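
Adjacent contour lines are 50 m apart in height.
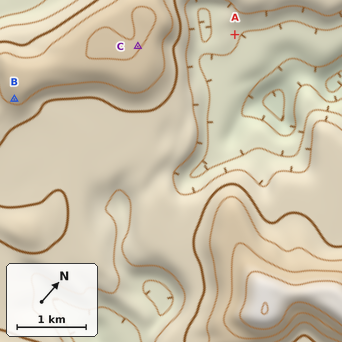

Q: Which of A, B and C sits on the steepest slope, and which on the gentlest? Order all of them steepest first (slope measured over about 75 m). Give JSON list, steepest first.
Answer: ["B", "A", "C"]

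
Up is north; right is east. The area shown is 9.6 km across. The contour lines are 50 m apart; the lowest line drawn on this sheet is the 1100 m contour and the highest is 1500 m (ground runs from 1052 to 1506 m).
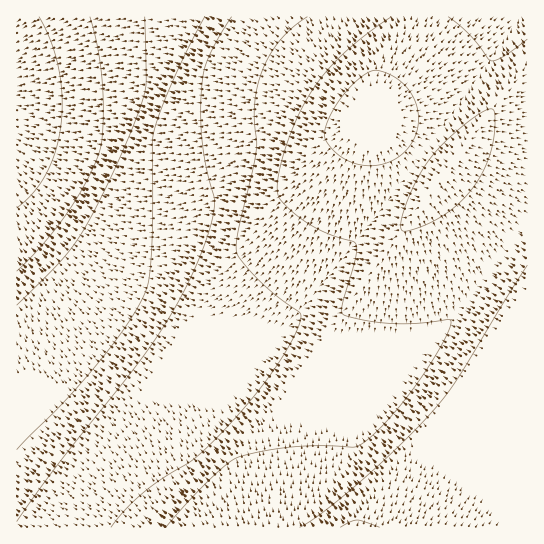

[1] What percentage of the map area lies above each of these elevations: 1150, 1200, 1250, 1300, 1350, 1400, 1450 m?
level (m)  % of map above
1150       93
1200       90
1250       80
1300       72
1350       56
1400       39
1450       14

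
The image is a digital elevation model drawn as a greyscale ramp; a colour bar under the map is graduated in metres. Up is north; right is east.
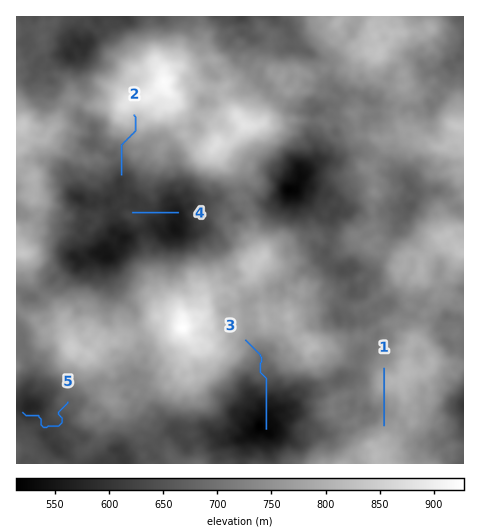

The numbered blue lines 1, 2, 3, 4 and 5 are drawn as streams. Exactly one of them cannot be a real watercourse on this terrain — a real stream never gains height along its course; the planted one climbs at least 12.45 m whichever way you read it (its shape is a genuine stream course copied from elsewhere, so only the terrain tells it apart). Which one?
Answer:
1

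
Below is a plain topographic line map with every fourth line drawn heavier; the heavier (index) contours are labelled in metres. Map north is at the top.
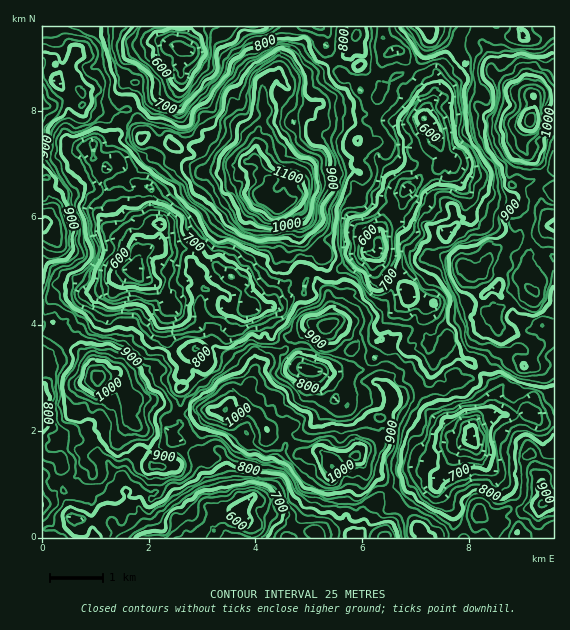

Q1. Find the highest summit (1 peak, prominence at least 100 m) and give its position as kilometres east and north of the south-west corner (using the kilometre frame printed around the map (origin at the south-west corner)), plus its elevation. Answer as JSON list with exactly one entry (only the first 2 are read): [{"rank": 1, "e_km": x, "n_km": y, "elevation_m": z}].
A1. [{"rank": 1, "e_km": 4.19, "n_km": 6.54, "elevation_m": 1170}]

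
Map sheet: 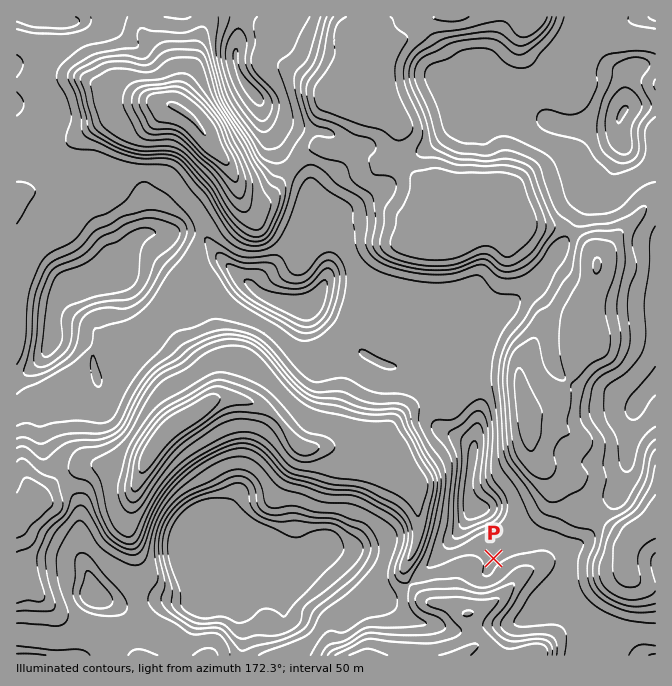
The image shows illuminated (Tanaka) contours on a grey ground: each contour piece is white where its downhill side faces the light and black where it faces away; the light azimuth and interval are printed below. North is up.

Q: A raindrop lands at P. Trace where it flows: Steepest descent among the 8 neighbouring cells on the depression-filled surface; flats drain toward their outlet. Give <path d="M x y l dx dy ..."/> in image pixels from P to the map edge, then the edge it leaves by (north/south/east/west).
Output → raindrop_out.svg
<path d="M494 558l0 2 18 18 0 7-17 17-7 3 0 3-1 4-5 5 0 1-8 10 1 2 0 15-5 5-10 5"/>
exit: south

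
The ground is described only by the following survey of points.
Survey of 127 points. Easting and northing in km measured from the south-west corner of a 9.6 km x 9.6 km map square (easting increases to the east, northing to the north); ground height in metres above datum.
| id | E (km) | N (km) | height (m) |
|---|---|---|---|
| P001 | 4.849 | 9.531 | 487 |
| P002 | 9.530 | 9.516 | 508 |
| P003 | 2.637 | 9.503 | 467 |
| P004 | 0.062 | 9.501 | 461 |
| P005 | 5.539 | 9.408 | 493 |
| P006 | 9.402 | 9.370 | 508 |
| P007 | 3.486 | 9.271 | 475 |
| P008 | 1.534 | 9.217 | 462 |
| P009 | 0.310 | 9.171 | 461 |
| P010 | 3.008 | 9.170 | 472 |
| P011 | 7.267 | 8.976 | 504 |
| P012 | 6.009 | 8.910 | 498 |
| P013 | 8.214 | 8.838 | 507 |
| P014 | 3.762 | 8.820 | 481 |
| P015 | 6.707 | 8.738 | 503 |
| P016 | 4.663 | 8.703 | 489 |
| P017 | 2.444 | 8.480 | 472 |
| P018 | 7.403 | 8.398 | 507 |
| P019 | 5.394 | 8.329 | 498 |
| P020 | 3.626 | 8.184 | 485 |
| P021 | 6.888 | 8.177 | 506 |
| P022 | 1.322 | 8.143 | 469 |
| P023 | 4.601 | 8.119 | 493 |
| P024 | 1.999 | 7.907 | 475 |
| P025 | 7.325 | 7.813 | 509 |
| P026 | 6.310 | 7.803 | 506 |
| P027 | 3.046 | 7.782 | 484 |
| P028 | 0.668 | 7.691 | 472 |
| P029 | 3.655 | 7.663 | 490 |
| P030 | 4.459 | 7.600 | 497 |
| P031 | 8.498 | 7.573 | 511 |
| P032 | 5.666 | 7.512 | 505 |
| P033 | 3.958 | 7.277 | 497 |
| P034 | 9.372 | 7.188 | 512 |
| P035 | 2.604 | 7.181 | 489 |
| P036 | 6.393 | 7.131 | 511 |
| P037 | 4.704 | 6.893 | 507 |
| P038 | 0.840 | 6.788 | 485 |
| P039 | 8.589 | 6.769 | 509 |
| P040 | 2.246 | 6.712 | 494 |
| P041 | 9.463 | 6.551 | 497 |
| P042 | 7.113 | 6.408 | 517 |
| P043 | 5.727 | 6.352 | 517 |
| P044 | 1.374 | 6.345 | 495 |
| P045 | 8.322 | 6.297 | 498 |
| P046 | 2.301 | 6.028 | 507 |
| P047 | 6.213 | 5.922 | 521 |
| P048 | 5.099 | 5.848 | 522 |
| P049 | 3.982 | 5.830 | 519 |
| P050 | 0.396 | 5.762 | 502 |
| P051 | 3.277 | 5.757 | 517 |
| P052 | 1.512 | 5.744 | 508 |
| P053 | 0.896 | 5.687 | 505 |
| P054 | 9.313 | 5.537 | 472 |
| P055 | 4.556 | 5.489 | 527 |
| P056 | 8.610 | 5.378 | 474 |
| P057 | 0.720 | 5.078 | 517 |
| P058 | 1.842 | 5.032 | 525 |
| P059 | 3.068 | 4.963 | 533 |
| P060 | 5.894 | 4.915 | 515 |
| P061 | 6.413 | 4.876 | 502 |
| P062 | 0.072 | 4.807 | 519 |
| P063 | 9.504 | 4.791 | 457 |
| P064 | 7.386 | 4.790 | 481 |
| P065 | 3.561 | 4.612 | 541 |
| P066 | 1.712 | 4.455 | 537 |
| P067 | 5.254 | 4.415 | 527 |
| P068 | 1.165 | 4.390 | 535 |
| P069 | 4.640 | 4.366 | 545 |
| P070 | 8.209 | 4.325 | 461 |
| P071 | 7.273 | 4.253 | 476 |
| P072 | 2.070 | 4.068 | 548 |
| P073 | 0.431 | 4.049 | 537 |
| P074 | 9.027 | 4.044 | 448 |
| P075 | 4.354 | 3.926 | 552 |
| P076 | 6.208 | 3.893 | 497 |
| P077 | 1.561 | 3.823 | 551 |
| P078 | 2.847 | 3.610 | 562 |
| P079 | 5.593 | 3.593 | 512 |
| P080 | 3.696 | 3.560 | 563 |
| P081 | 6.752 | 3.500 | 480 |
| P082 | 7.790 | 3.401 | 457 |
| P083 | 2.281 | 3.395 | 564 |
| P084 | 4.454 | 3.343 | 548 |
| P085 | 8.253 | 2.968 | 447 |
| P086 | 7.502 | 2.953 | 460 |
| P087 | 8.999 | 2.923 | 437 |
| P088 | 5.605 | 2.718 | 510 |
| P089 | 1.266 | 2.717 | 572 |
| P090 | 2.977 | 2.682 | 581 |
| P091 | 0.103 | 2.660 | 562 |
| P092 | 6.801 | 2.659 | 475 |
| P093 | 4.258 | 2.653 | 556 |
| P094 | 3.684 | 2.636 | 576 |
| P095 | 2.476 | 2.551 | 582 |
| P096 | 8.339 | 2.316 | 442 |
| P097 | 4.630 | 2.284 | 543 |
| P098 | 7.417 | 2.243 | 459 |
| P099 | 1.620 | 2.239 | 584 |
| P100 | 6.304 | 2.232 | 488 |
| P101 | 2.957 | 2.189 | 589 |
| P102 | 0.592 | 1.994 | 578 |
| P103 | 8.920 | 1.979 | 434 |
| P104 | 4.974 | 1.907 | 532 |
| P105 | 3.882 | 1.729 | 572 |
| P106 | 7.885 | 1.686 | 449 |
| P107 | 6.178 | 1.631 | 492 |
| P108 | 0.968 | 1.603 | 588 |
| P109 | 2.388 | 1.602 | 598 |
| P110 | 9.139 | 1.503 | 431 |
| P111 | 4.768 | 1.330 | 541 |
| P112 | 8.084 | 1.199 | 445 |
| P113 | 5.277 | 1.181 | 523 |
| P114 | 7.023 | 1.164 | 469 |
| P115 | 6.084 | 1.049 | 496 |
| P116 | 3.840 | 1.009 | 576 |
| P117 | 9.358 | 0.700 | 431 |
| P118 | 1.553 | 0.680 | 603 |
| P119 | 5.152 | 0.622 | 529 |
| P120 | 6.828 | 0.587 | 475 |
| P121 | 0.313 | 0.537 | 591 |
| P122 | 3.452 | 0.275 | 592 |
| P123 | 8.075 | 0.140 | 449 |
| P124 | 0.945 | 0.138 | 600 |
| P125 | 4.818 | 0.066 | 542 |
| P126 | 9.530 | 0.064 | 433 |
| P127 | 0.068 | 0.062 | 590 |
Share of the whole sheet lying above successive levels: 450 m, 93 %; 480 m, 75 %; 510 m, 44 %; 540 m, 23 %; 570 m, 13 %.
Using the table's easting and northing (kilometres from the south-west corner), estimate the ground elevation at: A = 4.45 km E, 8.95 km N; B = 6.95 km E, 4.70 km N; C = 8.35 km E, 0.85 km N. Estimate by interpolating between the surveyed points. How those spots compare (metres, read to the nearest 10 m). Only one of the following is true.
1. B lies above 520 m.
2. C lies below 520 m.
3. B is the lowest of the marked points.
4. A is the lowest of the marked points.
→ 2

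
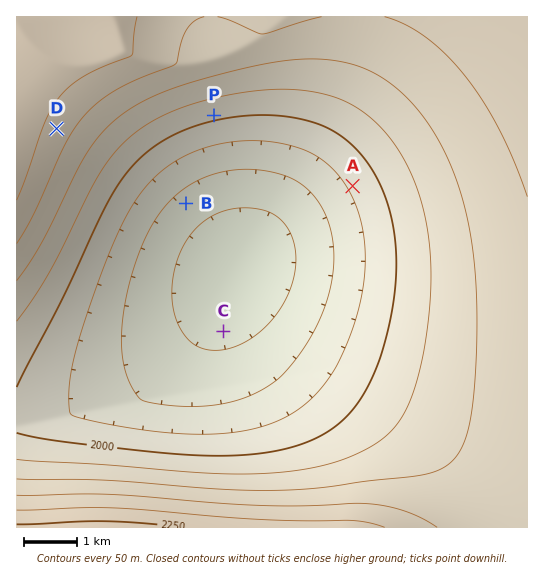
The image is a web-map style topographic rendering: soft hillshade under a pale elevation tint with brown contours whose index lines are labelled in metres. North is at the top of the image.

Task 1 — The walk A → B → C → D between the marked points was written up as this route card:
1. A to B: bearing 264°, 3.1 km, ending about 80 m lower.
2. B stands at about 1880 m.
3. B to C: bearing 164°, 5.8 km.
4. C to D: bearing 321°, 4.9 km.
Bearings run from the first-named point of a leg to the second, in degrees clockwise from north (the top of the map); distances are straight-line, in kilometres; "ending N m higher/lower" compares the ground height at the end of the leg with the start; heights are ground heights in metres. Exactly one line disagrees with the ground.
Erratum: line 3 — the distance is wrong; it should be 2.5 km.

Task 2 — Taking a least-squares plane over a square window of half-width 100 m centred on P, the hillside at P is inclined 7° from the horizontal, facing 167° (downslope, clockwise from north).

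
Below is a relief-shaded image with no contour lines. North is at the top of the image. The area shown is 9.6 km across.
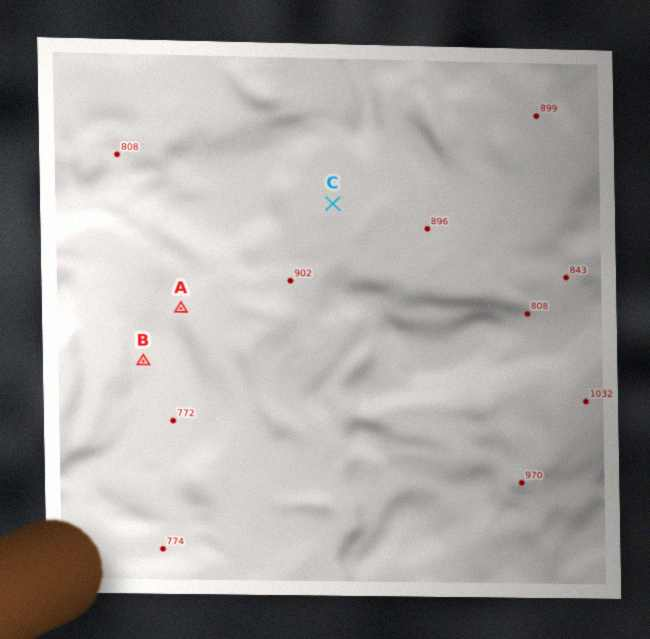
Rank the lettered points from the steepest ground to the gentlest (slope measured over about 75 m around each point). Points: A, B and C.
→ A B C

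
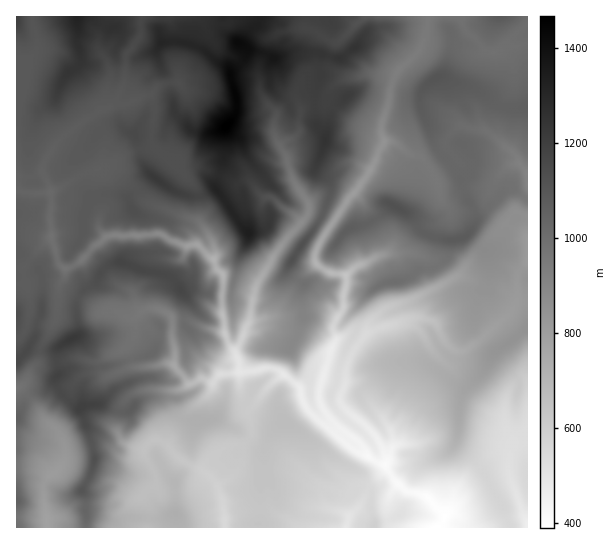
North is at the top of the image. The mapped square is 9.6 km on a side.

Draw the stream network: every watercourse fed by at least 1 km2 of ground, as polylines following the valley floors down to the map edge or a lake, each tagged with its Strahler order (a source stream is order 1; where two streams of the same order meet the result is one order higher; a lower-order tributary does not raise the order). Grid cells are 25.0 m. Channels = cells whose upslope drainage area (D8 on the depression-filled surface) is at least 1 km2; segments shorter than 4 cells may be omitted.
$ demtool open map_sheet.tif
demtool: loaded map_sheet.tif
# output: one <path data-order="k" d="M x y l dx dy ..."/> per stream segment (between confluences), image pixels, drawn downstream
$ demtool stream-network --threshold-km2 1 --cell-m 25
<path data-order="1" d="M349 517l-3 10"/><path data-order="1" d="M145 493l5-6 1 0 4-6 0-7-4-8-6-9 0-8 6-8 6-2 8 4 14 16 7 3 7 5 4 0 2 2 8 5 10 9 2 10 2 1 0 3 1 1 0 4 1 1 0 8 2 2 0 14"/><path data-order="1" d="M355 487l4-2 10 0 14-15 3 0"/><path data-order="3" d="M389 473l4 4 2 5 2 0 9 9 3 0 1 2 7 0 1 1 9 3 16 17 0 7-1 2-4 4-3 0"/><path data-order="3" d="M367 454l7 7 4 1 0 1 1 0 7 7"/><path data-order="2" d="M393 447l-3 4 0 4-1 2 0 16"/><path data-order="1" d="M65 445l0 16-2 1 0 3-20 20 0 16 2 1 0 8 1 1 0 11 1 1 0 4"/><path data-order="1" d="M399 445l-2 0-4 2"/><path data-order="1" d="M509 433l2 2 0 16-1 2 0 8-1 1 0 9 1 2 0 5 4 8 1 7 3 4 5 18 4 6 0 2"/><path data-order="1" d="M391 431l0 4 2 2 0 10"/><path data-order="3" d="M262 370l3 0 1-1 9 0 4 2 3 0 19 18 0 6 1 2 3 9 13 15 7 4 26 24 10 5 6 0"/><path data-order="2" d="M174 366l9 9 6 8 4 0 6-4 6 0 4 3 5 0 4-7 4 0 1-1 8 0 2-1 22 0 7-3"/><path data-order="1" d="M163 363l10 0 1 3"/><path data-order="3" d="M235 351l3 12 5 6 3 1 16 0"/><path data-order="2" d="M367 333l-1 0 0 2-8 8-9 16 0 3-3 5 0 15-3 5 0 3-2 4-2 7 3 5 9 9 12 8 12 12 6 8 2 10 3 4 0 13"/><path data-order="1" d="M135 327l0-9 8-8 3 0 1-1 11 0 12 6 3 4 0 23 1 1 0 6 1 1 0 9-1 2 0 5"/><path data-order="1" d="M495 326l-18 17-4 2-4 4-6 2-8 0-4-2-8-8-8-18-2-2-3 0-1-2-6 0-1-1-13 0-8 4-7 1-1 2-4 0-2 1-4 0-16 7"/><path data-order="1" d="M422 294l-3 3-2 0-7 4-8 1-1 1-11 3-5 3-18 17 0 7"/><path data-order="2" d="M346 278l0 9-3 7 0 15-5 6-5 12 0 3 2 4 0 8-2 3 0 4-4 8 0 4-2 1-2 11-2 1 0 4-4 9 0 14 4 9 4 4 0 1 15 15 16 11 5 5 4 8"/><path data-order="2" d="M214 263l1 3 0 4 7 8 0 5 1 2 0 5-1 1 0 26 3 4 0 14 2 3 2 5 6 8"/><path data-order="1" d="M385 254l-10 3-5 4-13 5-8 8-2 0 0 3-1 1"/><path data-order="1" d="M206 230l8 16 0 17"/><path data-order="2" d="M301 223l-3 4-15 15-4 7-4 4-6 13-12 17-2 8-1 2 0 4-1 1 0 5-2 2-1 14-5 10 0 5-2 0 0 3-4 8-4 4 0 2"/><path data-order="1" d="M267 197l6 1 10 11 8 4 10 9 0 1"/><path data-order="2" d="M51 191l0 19-1 1 0 12 1 2 0 6 3 3 0 9 3 6 0 9 2 7 3 1 12 0 7-5 14-16 4-2 7-6 3 0 1-2 40 0 1-1 10 0 5 3 4 4 11 2 4 3 4 0 1-1 8 0 12 12 0 2 4 4"/><path data-order="1" d="M437 181l-4-8-8-12-4-4-4 0-10-4-13-11-9 0-2 3"/><path data-order="1" d="M94 173l-8 0-11 5-13 9-5 3-4 0-2 1"/><path data-order="2" d="M281 146l1 4 4 5 1 8 4 10 0 4 4 8 14 18 0 10-4 6-4 4"/><path data-order="2" d="M383 145l-6 10-2 7-4 5 0 3-4 4-9 15-9 9-4 8-4 4-19 28-7 15 0 9 7 7 7 4 5 0 1 1 10 0 0 3 1 1"/><path data-order="1" d="M153 142l-2-3 0-6 2-2 0-10 1-2 0-12-1-1 0-8-4-3"/><path data-order="1" d="M274 131l1 7 6 8"/><path data-order="1" d="M299 131l-8 8-5 2-5 5"/><path data-order="1" d="M462 126l7 1 5 3 11 0 2 1 30 26 1 5 8 8 1 4"/><path data-order="2" d="M149 95l-4 0-6 4-6 2-3 2-3 0-1 2-12 0-13 8-4 0-4 4-7 2-19 15-1 0-13 13-2 4-5 7-4 9 0 4 7 12 0 3 2 5"/><path data-order="1" d="M177 82l-7 0-1 1-8 2-3 1-5 5 0 2-4 2"/><path data-order="1" d="M23 66l0 24-1 1 0 6-5 9 0 3"/><path data-order="1" d="M407 62l-12 11-2 10-3 6 0 9-1 1 0 6-2 1-2 11-3 5 0 13 1 2 0 8"/><path data-order="1" d="M497 49l-10 0-5-3-17-16-3-7 0-5-1-1"/><path data-order="1" d="M327 39l4 3 7 0 7-5 13-15 8-5"/>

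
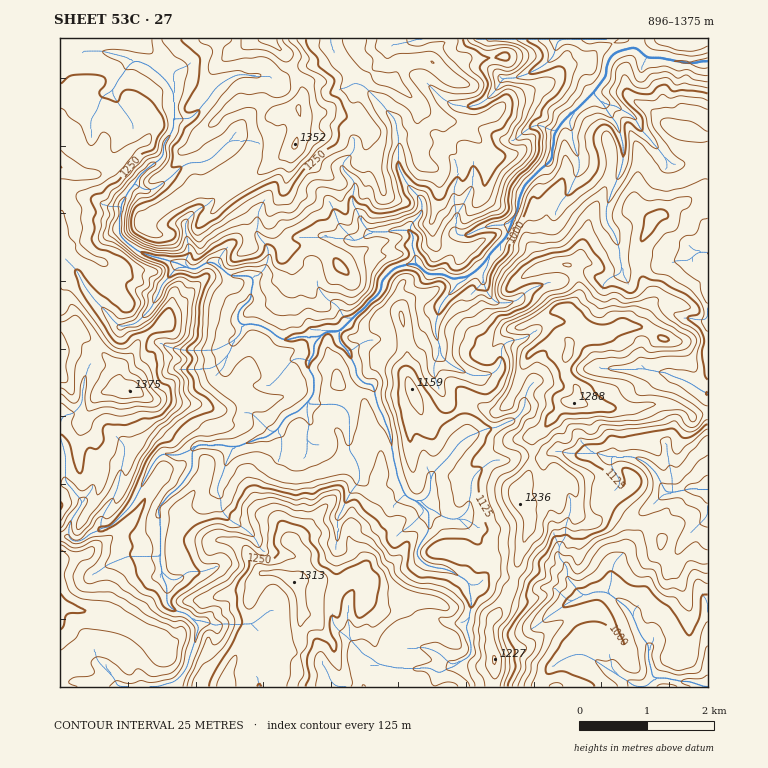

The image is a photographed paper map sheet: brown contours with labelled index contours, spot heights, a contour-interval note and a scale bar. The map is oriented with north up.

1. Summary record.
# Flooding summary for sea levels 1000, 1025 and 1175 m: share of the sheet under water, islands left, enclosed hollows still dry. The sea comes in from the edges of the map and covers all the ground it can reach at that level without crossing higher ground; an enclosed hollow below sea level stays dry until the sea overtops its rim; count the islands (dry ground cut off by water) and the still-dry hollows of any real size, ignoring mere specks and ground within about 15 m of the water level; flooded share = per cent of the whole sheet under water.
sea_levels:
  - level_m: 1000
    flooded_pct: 8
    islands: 0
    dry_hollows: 0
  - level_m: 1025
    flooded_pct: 12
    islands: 0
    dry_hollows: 0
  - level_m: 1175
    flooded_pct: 58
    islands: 0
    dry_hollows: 0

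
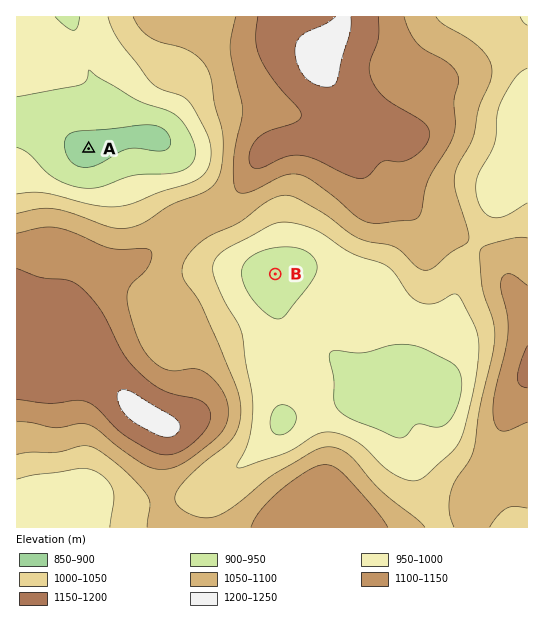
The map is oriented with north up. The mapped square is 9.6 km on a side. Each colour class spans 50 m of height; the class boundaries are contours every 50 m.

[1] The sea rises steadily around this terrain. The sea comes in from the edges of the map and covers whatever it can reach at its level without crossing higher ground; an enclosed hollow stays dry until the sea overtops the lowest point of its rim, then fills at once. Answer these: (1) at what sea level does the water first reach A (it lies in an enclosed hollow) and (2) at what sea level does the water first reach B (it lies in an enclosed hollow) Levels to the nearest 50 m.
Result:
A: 950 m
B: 1050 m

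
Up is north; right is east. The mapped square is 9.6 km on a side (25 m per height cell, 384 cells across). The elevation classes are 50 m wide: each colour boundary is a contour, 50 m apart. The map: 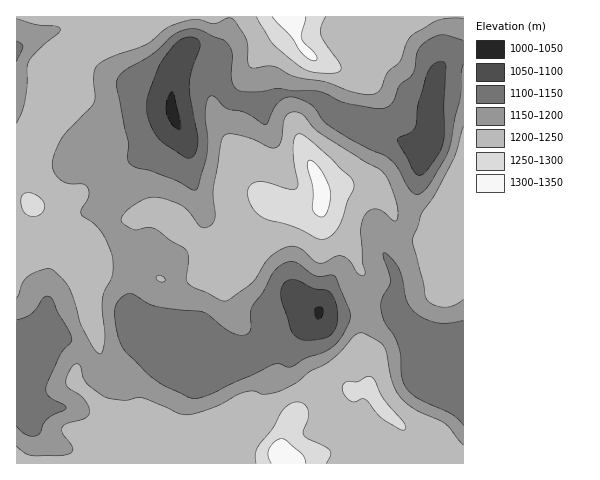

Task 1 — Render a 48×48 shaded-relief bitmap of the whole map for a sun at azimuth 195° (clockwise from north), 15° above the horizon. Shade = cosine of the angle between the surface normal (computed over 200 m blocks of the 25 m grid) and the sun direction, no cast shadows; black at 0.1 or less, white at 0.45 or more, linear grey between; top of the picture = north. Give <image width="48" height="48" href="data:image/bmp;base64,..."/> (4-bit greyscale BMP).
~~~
<image width="48" height="48" href="data:image/bmp;base64,Qk32BAAAAAAAAHYAAAAoAAAAMAAAADAAAAABAAQAAAAAAIAEAAATCwAAEwsAABAAAAAAAAAAAAAAABEREQAiIiIAMzMzAERERABVVVUAZmZmAHd3dwCIiIgAmZmZAKqqqgC7u7sAzMzMAN3d3QDu7u4A////AFIiNGeId3d3d4mHiIeJcxNWd3d4mHeJlyIjRoiHd3d2Znh3d3dmQhNWd3d4iHeIdRJFiZh3d3dmZnd3dmVDIiRWZ3d4iHdmQTVnh2Vmd2ZmZmZnd2ZTNWZmZ3d4h2VDEFZmQiNWVVVVQzNGd2ZlVnd3d3eIdUIAAmZ2RFZlQ0RDMhESRmZmVFZ3d3eHUgAAFHiImqlkREQyIiIRJGZUM0Z3eHd1IAASRoiIrLdVVVMiI0VDIjRDIkZ3d3dkEBNFd3d3iYVWdkMjRmZlQiIzIjVmdmZjEkVnh2ZmZmZ3ZTNGZ3d3ZUM0MyM1ZmVTJGiId2ZnZVZ3UzVnd3d3d2ZUVDISRVVURniIdmd3ZEaGQ1Z3d3d3d3dmVTIRJFVDRnh3Znd3ZViWRGd3d3d3d3d2VCERE1QiRnd3d4h3d5uVRnd3d3d3iId2UhABM0MRRnd3iJiHibuERnd3d3d4mYdmQyM0VUMzV3eJmZiImqlkVnd3iIiKqHZmQ0Znh2VVZ4m7uqiImqhlZ3iJmZmrqHd2M1eJqoZmeJvNy5iImqhmiImrurvMqZh1RIq8ypd3eJu7qniZq6hnmJq7qqvLqqqGac7uypiHeJmYiImru5d3iJqYiJqpmaqHnO7tqZh2eJmHeImquodmeJh2Z3iIiImZrN3cqZdVeamIeImqmHdlaIdmd3d3d3iau93cuoVGiqmHd4iZh3ZVZ4d3eIdmZ3ebzd27unVXqph3d4iId2VVZ4d4iIZVZ3eKzduqqWRpqYh3d3d3dlRFeIiJmHZVZ3eIq7u6l2V6qHeHd3iHdlRFeImZmGVWd3eJq7u6h2eal2d3d4iHdlVVZniIdURXh3iaqqqod3m6hmZnd4d2ZndmVFVlQyN5h4mZh3iHd4q5ZURWd3ZVVWdmVEMyIiWId4h1RFeGZ4mXUzNGd2VUM1VmZVQyI0aHZ3ZDNHl1VndlMyM1Z2ZUM0VmZmVEREZ3d2VEV5ljRVVDIiI0Z3dkRFZ3dmVVRDV3d2ZVaKhCNDIRIiIzV2dmZmd3dmZUMiV3d2ZUaJUSMhABITRDR2d3d3d3d2ZTETaIdlQjaGIRAAASI1dUV2d3iIdmZmUxEmiYZDETZ0EAABI0V4h2d2d3iZdmVmQiNYqXQyEldzAAE0Z4mph4h1d3iZh2VmQzV6qWMjNXdRADVomqqXZ5hld3eIiGZmRFaKqFNEVnUQFGeJqph2Z5hmd3d3h2VmVmeal1Vmd3QRNom8y5d3d4h4d3d3dlVmd3eKl2Z4iHZnir3u7Jd3d4h4h3dmZlZ3d3eIh2eKqZq97//suYiId4iIh3ZmZneHeHd3d3eKu73v//yod4mYeIiHd3ZmeJqpmIh2Z3eJvN3v/Zdnd5qXeqh2RWZ3iavMuqmGZneIq8zdpkVmd4mHerl3VEV4mavMzLu6h4iZmavJQjVnd3d4iaqallRXd3iaq7zu26qrmaunM1d3d2Z6uqqruodmZmd4ib3//tu7qrynVnd3dlaKzMy8y7mGZmd3ib3//9y7q8ynZnd3ZlaKzNzA=="/>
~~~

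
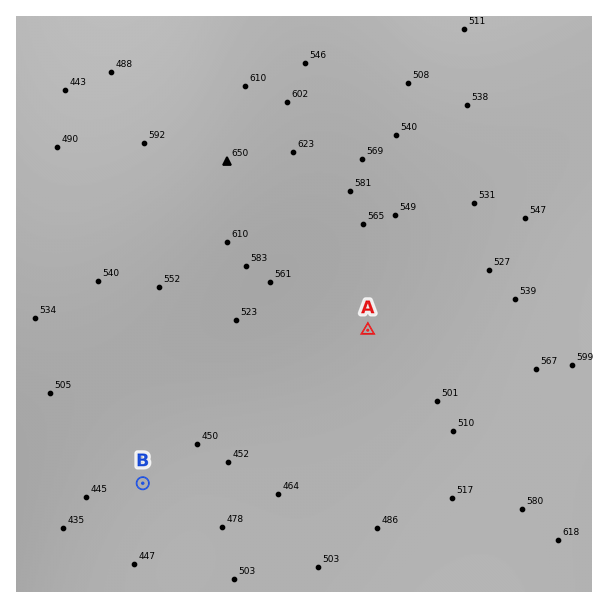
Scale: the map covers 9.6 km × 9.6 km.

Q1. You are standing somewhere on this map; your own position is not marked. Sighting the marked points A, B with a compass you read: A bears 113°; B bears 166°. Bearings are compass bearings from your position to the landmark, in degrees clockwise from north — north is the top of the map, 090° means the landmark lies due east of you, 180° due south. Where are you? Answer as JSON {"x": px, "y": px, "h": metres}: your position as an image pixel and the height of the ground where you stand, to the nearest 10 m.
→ {"x": 73, "y": 205, "h": 530}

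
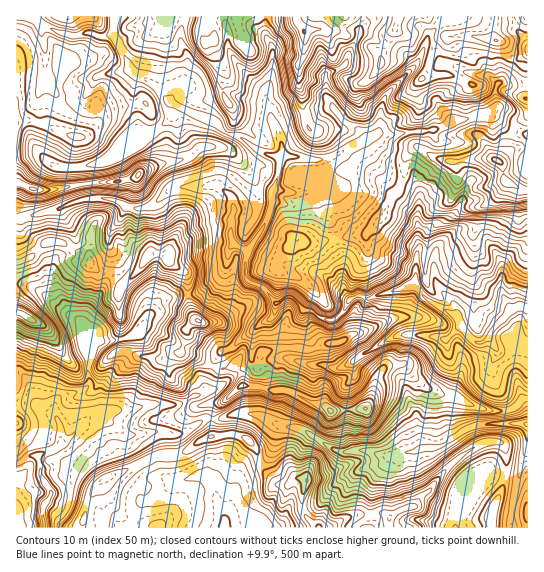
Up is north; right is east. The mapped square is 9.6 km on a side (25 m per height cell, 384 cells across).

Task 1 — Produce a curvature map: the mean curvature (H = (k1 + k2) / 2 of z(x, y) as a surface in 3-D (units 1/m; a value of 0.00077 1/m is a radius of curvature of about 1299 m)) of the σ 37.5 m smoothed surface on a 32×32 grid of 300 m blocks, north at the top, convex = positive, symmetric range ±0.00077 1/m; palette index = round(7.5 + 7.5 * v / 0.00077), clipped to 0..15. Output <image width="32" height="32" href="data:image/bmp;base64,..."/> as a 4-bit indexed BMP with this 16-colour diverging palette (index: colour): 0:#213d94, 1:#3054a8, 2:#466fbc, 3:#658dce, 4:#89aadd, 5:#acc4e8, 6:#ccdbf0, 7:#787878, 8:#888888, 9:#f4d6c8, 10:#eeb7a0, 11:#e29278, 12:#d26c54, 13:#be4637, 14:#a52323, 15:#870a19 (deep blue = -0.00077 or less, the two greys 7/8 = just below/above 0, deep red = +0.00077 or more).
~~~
<image width="32" height="32" href="data:image/bmp;base64,Qk12AgAAAAAAAHYAAAAoAAAAIAAAACAAAAABAAQAAAAAAAACAAATCwAAEwsAABAAAAAAAAAAlD0hAKhUMAC8b0YAzo1lAN2qiQDoxKwA8NvMAHh4eACIiIgAyNb0AKC37gB4kuIAVGzSADdGvgAjI6UAGQqHAKDLqHiZeHeFV7uoimdWfFmjdLeHeIh3dqhXSortVmqIiFXJd4d4d2uow2lFfbR2tqOnW9lmZnhZe/h0VVT3VqVliHVIzLZmaHfVN0VlT6SkiWeIdlVeyfZpAXV2dmG/98dod3mYcldVQT9btWd2AAFneGZmVXzDIjjfz+Znif/cd2WHZWiTP93/fAbZWr1iO2VcWLacZJSFd2l01opoVmlnnh+MudlraUNEIL76R5d3Z9ZDhmmWI3qrrvgDRDs0mH/UU9NI7Mw0mLO+90e0lon4JEb0VLyIqWYLC4q8Q5hFZFd38lR1aMQg/AACgoaJWGdoqKw21zoH3JZduCtZp1m3abdqjqdaK4d5aqxJaJsra5ikiMy3dBuZmHiZVUeld2mlxHmot4TRuYeJqWd0lXlCN89ERtd0lKd3d5tniZVEWVAABjWHhYhnd3Z6lJh7vP/v//9SRWeJSYd3iJZsWNmSEAA/65ZHm1qIiHeGm3e0Y2qVQoicvXVVVVd3rJd8mGerulZJaYJpV+uVVVRZp4eZh3qFpXUtdlmoOVapYkRqh3h5icR4bmZKgVsqmmZ1G4eIa4dndZl0T3K/oNpZ6nmGiHVVd2O5VR9hd+sMmGRahpmcZ3hZo+gtiieplWd3h5aUZUqaPbazOoqWibSpm8Z0e3poiUt3dZ14hWp4Zmd3"/>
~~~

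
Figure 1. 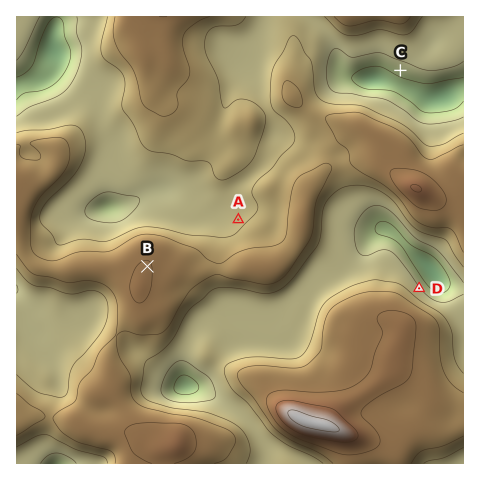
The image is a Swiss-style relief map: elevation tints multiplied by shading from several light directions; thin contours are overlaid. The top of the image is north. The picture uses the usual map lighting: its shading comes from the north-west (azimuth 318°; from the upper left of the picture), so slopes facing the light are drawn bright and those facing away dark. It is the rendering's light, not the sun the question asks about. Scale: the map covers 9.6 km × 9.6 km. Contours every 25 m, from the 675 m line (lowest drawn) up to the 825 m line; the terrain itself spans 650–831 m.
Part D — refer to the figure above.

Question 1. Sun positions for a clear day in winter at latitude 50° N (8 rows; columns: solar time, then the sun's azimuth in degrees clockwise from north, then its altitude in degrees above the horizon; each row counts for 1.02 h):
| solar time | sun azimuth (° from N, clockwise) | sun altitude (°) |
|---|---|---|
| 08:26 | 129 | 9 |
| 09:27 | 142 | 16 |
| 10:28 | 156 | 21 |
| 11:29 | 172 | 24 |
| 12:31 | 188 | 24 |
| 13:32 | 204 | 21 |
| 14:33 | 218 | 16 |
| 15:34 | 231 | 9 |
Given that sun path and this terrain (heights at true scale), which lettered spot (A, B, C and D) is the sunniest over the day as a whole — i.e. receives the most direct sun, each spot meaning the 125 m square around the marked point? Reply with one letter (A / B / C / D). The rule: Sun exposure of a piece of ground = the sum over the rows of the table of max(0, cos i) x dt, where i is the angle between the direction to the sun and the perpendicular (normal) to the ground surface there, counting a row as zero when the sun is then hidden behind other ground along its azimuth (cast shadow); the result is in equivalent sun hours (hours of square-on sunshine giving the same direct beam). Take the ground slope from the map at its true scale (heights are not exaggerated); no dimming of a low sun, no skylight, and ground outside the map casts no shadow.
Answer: C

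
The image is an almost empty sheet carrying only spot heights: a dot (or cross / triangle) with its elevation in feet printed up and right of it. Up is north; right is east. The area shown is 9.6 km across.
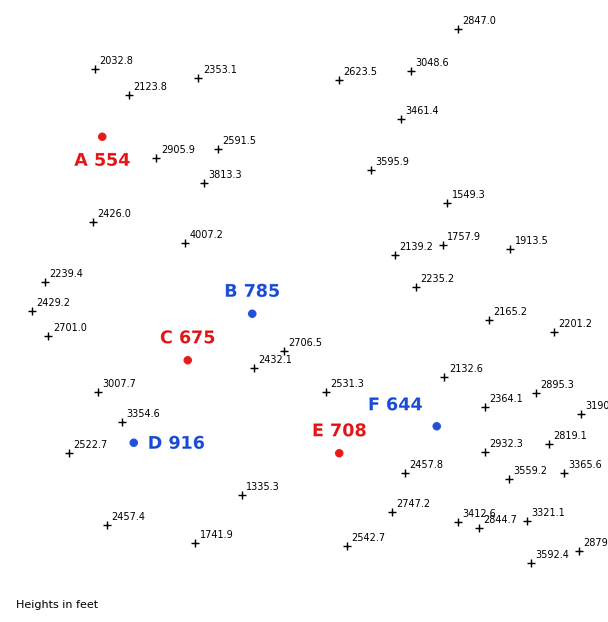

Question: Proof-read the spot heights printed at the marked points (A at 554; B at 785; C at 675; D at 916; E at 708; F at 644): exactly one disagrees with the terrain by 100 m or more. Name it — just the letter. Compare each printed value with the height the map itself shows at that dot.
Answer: C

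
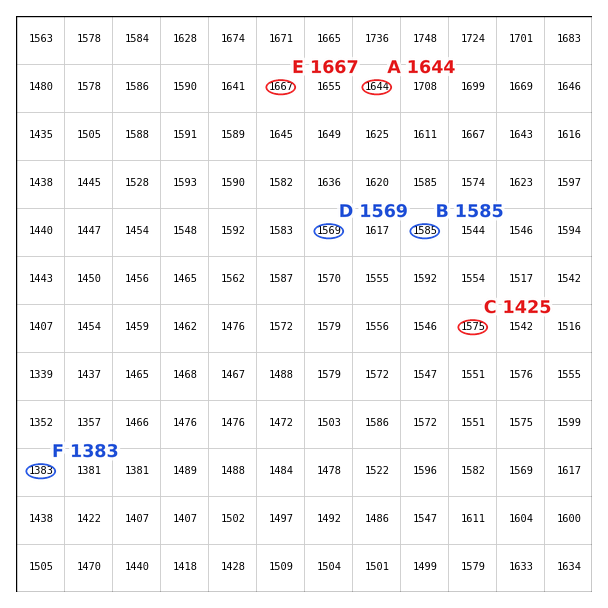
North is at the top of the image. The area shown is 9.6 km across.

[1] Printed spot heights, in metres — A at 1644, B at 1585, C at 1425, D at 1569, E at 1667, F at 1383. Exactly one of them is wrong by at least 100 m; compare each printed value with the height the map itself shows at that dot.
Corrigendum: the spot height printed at C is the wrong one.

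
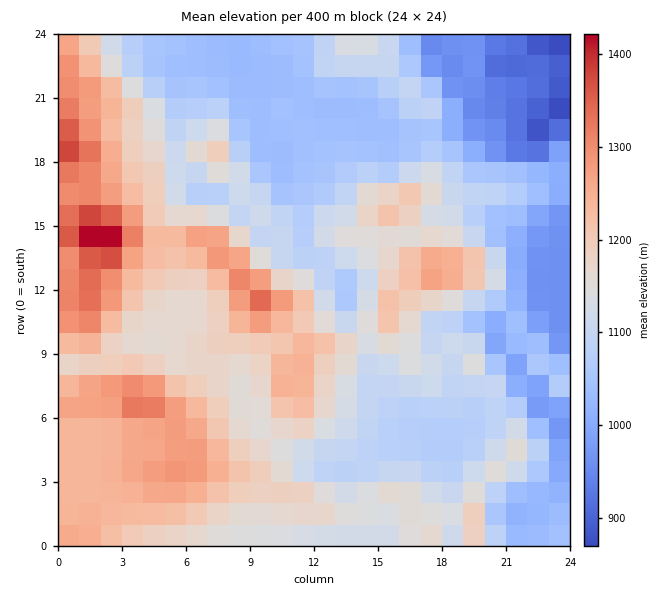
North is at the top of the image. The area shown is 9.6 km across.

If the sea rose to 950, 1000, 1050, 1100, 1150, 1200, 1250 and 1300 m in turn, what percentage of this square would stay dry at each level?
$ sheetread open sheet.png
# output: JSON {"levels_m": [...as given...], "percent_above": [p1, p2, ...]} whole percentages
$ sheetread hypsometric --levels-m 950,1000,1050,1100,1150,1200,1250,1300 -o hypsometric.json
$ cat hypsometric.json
{"levels_m": [950, 1000, 1050, 1100, 1150, 1200, 1250, 1300], "percent_above": [96, 90, 76, 59, 44, 26, 14, 5]}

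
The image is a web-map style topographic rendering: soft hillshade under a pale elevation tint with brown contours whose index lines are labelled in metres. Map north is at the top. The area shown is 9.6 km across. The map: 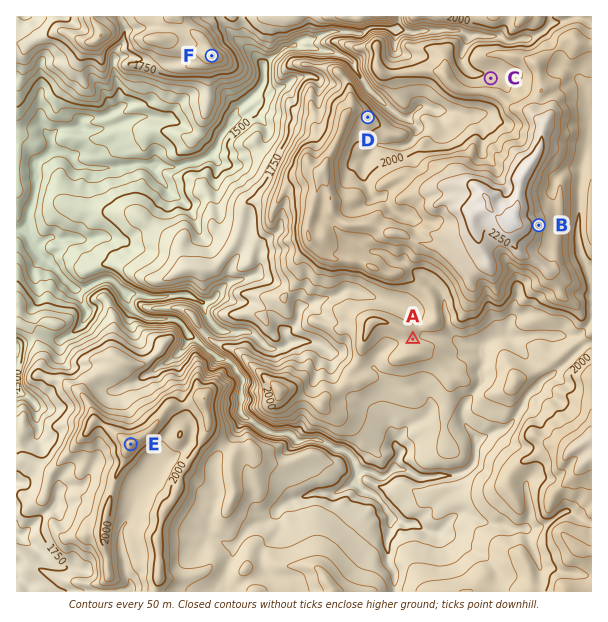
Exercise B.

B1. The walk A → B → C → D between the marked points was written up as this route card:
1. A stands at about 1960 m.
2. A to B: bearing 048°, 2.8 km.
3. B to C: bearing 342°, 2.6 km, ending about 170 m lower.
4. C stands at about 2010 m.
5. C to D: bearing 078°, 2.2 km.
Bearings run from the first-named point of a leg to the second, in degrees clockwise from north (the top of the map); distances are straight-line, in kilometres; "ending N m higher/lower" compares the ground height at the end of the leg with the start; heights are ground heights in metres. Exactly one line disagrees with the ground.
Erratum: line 5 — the bearing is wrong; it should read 252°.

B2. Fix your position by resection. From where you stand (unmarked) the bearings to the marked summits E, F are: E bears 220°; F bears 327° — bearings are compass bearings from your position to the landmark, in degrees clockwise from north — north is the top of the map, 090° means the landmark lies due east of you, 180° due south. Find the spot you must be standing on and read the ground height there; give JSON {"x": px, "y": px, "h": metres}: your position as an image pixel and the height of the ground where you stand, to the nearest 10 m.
{"x": 319, "y": 220, "h": 2110}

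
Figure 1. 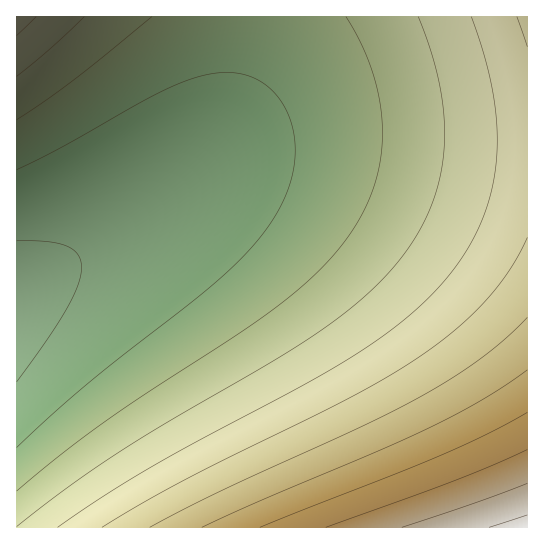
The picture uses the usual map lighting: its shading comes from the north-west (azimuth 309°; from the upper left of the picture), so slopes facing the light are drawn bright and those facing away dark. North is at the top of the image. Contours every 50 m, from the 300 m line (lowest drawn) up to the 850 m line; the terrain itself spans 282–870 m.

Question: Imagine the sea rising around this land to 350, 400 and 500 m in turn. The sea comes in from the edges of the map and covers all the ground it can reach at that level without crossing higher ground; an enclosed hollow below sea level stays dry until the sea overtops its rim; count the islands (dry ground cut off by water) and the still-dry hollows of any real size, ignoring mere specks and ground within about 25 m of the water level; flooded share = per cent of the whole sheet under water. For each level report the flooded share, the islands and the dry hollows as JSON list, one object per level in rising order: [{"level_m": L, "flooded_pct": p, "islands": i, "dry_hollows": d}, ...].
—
[{"level_m": 350, "flooded_pct": 23, "islands": 0, "dry_hollows": 0}, {"level_m": 400, "flooded_pct": 44, "islands": 0, "dry_hollows": 0}, {"level_m": 500, "flooded_pct": 70, "islands": 0, "dry_hollows": 0}]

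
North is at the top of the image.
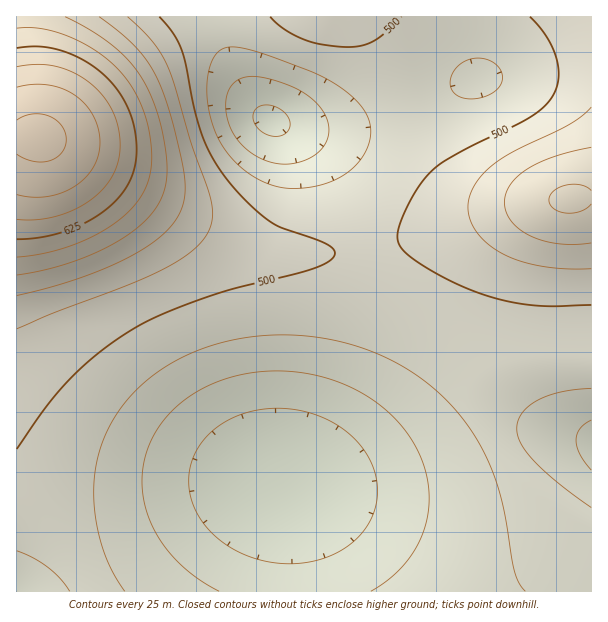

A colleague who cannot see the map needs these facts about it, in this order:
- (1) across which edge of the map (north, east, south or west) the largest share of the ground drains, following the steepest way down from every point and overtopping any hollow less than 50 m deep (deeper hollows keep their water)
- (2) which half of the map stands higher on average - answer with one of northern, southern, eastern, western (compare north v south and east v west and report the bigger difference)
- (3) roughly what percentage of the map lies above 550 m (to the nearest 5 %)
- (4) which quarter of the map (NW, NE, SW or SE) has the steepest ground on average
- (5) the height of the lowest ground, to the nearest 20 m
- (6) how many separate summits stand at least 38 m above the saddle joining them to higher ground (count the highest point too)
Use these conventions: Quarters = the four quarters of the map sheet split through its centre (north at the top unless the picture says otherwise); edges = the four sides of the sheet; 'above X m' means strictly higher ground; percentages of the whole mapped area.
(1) Most of the ground drains across the southern edge.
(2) Taken as a whole, the northern half is higher than the southern.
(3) About 15 % of the map lies above 550 m.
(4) Slopes are steepest in the north-west quarter.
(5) About 400 m is the lowest elevation on the sheet.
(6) Counting only tops that stand 38 m proud, the map has 2 summits.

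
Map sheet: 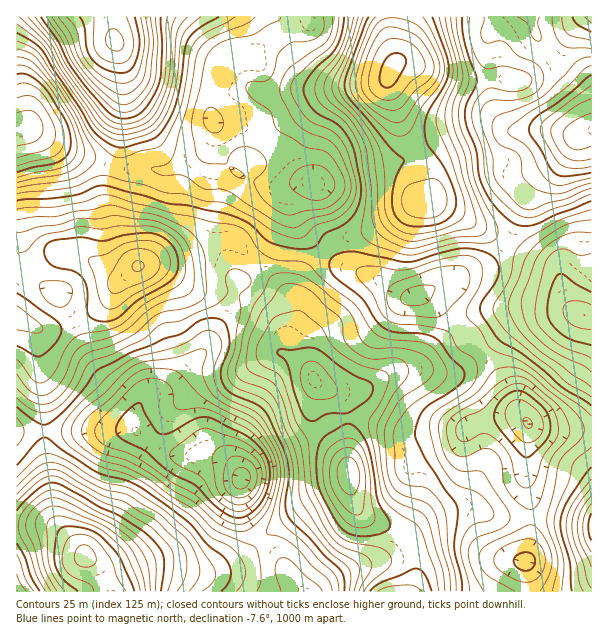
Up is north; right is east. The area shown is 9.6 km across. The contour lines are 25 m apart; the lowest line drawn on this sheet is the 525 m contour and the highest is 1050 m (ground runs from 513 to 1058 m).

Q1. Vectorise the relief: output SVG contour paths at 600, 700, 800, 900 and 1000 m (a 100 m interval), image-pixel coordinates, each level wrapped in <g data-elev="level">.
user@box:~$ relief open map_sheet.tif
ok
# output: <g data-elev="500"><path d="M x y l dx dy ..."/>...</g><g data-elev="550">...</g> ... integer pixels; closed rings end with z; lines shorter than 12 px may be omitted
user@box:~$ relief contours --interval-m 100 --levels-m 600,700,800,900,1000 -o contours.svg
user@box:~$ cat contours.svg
<g data-elev="600"><path d="M233 510l-9-5-9-7-14-21-24-12-7-7 0-5 3-4 27-20 9 0 33 12 15 10 7 11 2 9 0 9-3 11-4 7-7 8-6 4-6 1z"/><path d="M528 443l-4-1-6-5-12-18 0-11 4-5 5-3 6 0 7 3 10 8 4 8 1 7-2 8-5 6z"/><path d="M591 166l-18 2-12-3-6-6-11-19-4-11 2-6 4-4 45-34"/><path d="M17 85l6-2 6 1 7 4 6 5 18 29 3 8 1 8-2 11-6 6-39 11"/></g><g data-elev="700"><path d="M257 591l3-7 1-11-3-19-4-8-38-15-22-21-24-15-21-16-23-12-28-9-16-11-9-9-1-10 7-14 8-8 17-12 17-19 13-9 12-5 31-4 23-8 6 1 0 4-4 18 3 9 5 11 12 10 26 13 9 6 13 19 8 16 3 14-1 12-14 51 3 2 13 3 13 8 17 20 15 13 3 5 2 7"/><path d="M483 591l-13-27-2-10 1-8 4-5 4-4 27-10 5-6 1-6-27-42-4-2-18 0-6-3-6-6-7-15-3-22 2-6 5-6 31-21 17-21 6-3 9-1 12 2 12 7 40 34 8 10 3 8 0 4-3 6-17 17-5 7-6 32-6 21 1 12 7 21 3 12-1 10-5 21"/><path d="M423 317l-22-2-9-4-4-5-1-7 1-8 2-5 10-5 38-14 20-1 9 3 2 4 1 8-3 7-4 6-21 21-7 2z"/><path d="M591 188l-25 11-18 4-13 6-7 1-10-5-21-23-4-9-1-18-11-32-1-7 2-7 3-5 6-4 24 0 16-5 10-8 3-10-2-6-5-6-19-10-13-13-7-1-10 2-5-2-2-8 3-16"/><path d="M17 49l10 3 8 4 21 28 20 32 18 34 2 8-2 4-3 5-17 11-12 3-45 7"/><path d="M332 17l0 13-5 10-39 29-7 12-1 11 11 24 7 9 11 8 19 7 8 7 13 27 2 9 0 8-5 10-10 10-7 3-18 5-12 7-6 2-8-2-10-5-48-30-6-2-17 0-19-13-8-1-15 0-9-4-2-3 16-4 7-9 14-51 8-45 4-11 12-10 33-14 10-7"/><path d="M552 17l3 16 6 11 8 4 22 1"/></g><g data-elev="800"><path d="M189 591l7-9 3-7 0-9-4-12-9-16-30-26-27-17-28-7-35-21-12-4-7 0-8 3-22 20"/><path d="M451 591l-2-19-7-23-5-28-3-9-3-5-6-5-21-7-8-4-6-9-3-17-3-31 3-12 14-23 22-15 8-7 2-6-1-8-7-7-14-6-15-2-21 0-7-2-8-8-6-18-4-8-31-25-11-8-9-4-11-2-12 1-6 4-6 13-11 17-10 25-7 39 2 5 4 4 25 10 9 10 9 27 11 25 3 17 0 24 2 7 18 29 11 15 8 6 15 9 5 4 1 8-5 19"/><path d="M591 488l-15 21-3 9-1 9 2 15 9 21 4 18 4 7"/><path d="M17 389l10 9 9 5 9 1 8-2 7-6 8-9 11-25 7-8 25-8 20-10 7-5 14-13 7-5 24-4 14-6 7-6 3-9-2-31-6-15-6-8-7-6-25-12-51-11-18 5-18 2-17 4-21 1-19 3"/><path d="M591 220l-15 2-12 4-17 10-13 10-9 14-6 18-9 19-2 9 2 8 5 10 14 17 13 12 49 34"/><path d="M19 17l28 27 14 25 38 54 11 9 12 3 12-2 13-5 8-5 6-9 6-15 5-18 5-49 3-7 8-8"/><path d="M354 17l-9 30-6 13-13 18-2 8 0 6 5 9 23 21 13 22 6 42 1 32 3 11 5 6 8 5 13 6 10 2 44-10 25-2 5-3 2-5-2-9-15-37-5-27-9-21-3-12 0-17 8-21 2-9-10-43-2-15"/></g><g data-elev="900"><path d="M155 591l0-31-4-9-9-11-26-20-51-26-12-4-11 3-13 11-8 10-3 10 2 12 9 16 8 24 8 15"/><path d="M422 591l-6-4-9-2-18 2-11 4"/><path d="M354 527l8 1 7-2 5-4 1-6-4-16-2-29-4-16-3-8-5-6-4-2-6-1-12 5-8 9-4 10 0 15 3 14 9 16 10 14z"/><path d="M315 399l17-1 4-3 2-5-3-7-12-16-6-5-6-1-5 1-4 4-2 12 5 14 4 5z"/><path d="M17 330l20 3 5-1 1-3-4-6-22-17"/><path d="M106 308l4 1 6-1 16-12 23-12 10-8 4-7 1-8-2-7-4-7-12-6-18 0-12 4-17 9-16 4 0 5 5 13 5 22z"/><path d="M591 305l-10-4-11 0-5 4-2 6 2 7 6 6 8 4 12 2"/><path d="M418 218l17-1 6-3 4-5 2-8-1-7-3-8-6-6-8-1-16 4-6 3-3 5-2 9 2 9 5 6z"/><path d="M46 17l16 22 11 24 14 20 24 24 6 4 8 1 7-1 8-6 9-12 5-10 4-38-3-28"/><path d="M376 17l-7 9-10 27-8 24-1 12 6 10 16 18 17 15 10 4 6-1 6-6 10-21 17-21 6-13 0-9-3-12-10-24-8-12"/></g><g data-elev="1000"><path d="M134 591l-15-34-17-19-6-5-9-4-12-2-10 0-5 2-3 5-3 18 1 11 2 7 5 8 16 13"/><path d="M384 87l5 1 4-3 11-17 2-8-4-6-6-1-4 1-8 8-5 16 2 6z"/><path d="M79 17l5 7 3 24 5 11 12 10 9 3 9 1 6-1 4-4 6-15 1-14-4-22"/></g>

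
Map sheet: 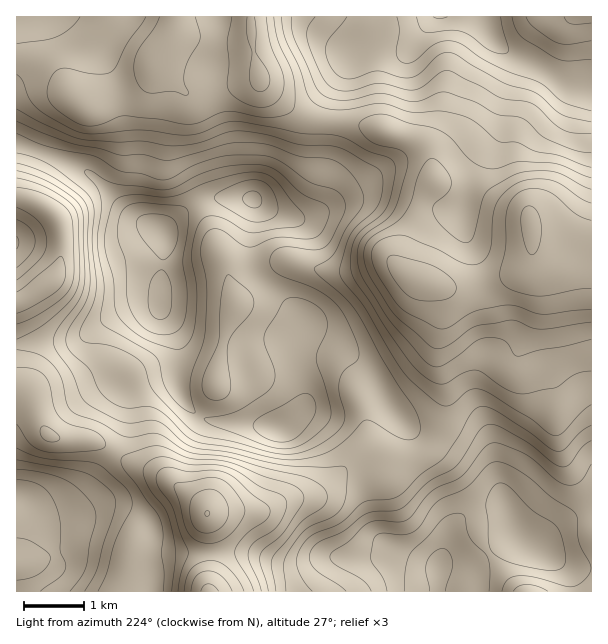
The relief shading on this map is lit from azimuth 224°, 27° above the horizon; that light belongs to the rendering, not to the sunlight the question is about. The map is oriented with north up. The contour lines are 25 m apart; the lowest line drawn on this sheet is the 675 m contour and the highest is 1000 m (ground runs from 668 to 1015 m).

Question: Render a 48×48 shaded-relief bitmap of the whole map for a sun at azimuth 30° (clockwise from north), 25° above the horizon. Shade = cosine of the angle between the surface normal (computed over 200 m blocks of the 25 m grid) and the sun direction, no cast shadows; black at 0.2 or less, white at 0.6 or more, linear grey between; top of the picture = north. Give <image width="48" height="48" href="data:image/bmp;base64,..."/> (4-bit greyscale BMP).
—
<image width="48" height="48" href="data:image/bmp;base64,Qk32BAAAAAAAAHYAAAAoAAAAMAAAADAAAAABAAQAAAAAAIAEAAATCwAAEwsAABAAAAAAAAAAAAAAABEREQAiIiIAMzMzAERERABVVVUAZmZmAHd3dwCIiIgAmZmZAKqqqgC7u7sAzMzMAN3d3QDu7u4A////AKmYiIiYiaqXVEM0ZmVVVWd3eJmZlkI1eJmIiJmZiaqGRENFZlVWZmd3iJmZhTNWiYiJmZmZiaqGVVVndmZ3d3iIiZmZdVZ4moiJmZmYiauqmHeJiImZiImZmaqYdniaqoiJmZmYiKzcuZmqmau6mZqqmaqYeJqqqoiJmZmYic3cqZmpmbu6qry5mamIiaq6qYiZmamZm925h3iHiaqpq8ypmamIiau7qYmaqqqqvdyXZmVWZ4iIm7upmqmYmru7qaqru7vM3cl2VENEVWZ3mqqZq7qZmru7qczMzMzMuoZDMiIzNFZomZmZq6qZq7vLqd7u3cy6l1MRAAAREkVoiYiJqpmau7zbmN7tzLqHZTEAAAAAE0VniId4mZmau83bmcy6mYdlZTERERESRWZ3h3Z4iZiavN3KmbqGVVRFVDEkVVVnd3d4h2Z5mZiazdy6mql1RERFVCJYmZmZmYmZh2eaqZmbzcupmZhlVVVWZDSKupmqqZq6h3mrqpms3LqZmYdmZmZ3dUerqYmZmau6h4q7u5q8y6mYmXdlVneIdmiqmHiIiauoeKvMy6q8upmZmWZVVniHZniZh3iIiaqYibzMyqqqqZmZmWZUVnd2VWeJiIiHiJmYmszMuqqpmZmZqodmZmZUNFeJmIiIiImZq83cuqqqqaqqqqmHd2VDNFeamZiIiImavN3cuqqruqu6qrqpmHZURniaqZmIiZmrze7cuqq7u7u7u6qqmHZVZ4mqqZiImau83u7Lqpqqu8u7u4mql2ZmeJqrqYd4mrzd7u26qZmau7uqqniZdlVniJq7qXeJvMzN7typmIiJq6qpmXd3ZDRniJq7qHeau6qr3cqIdmZ5mpmZmXd3UzRniIq7qHeZmHeKzKh2ZVZ4mZmIiJmYUzVnd4mql2Z3ZVaKqYdmVWaJmZiIiLu5UzZmd4qpdVVVRFeJhlZmZmeaqpiIiMy4U0Z3iauoZERVZ4mYdVZ3d3iaqph4d8uWMkaJq8ynVEVomqqZh3eIh4iZmYd3ZqhSAUeb3dyodniavLu6mZmYmYmZiHZmVFMQAlm83dy6qqvN3Mu6qqqZmYiHdlVURCESNYvMzLu7u83u3LqqqqqZh3d3ZUMzMyNFerzLu7u7zN3t3Lqru7uphmd3ZUMyM1eKzd3Lu7vMzMzd3MvMzdy5dnd3dlRDRavN7+3MzMzMzMzd3MzMzMuYdnd3dmVVVs3u/ty8zMzLvM3ty7uqqpdmZmZmZmZVVd3e3Kqru7u6vN7cuYh3dlRFVmZmZmVERMzMqYiaqqqZq8zKl2VEVUNFZmVVVVREVaqph3iaqpmImrupdlRERENFZmVVVURGd6mYdneKqZiIiaqXZURFVURWdmVVREVomZmHdneZqZiIiZl2RERWdlVmd2VERWeaqoiHd3iZmZiImal1M0V3h3d3dlREaJq7qnd3iIiIiIiImalkNFeIiIiHZURGirzLu3d3iJmIiIiIiZlkRXiZmIh3ZUVoq8u7qnd3iJmIiJh3iZhkV4mZmIh2VVZ5u7uqqw=="/>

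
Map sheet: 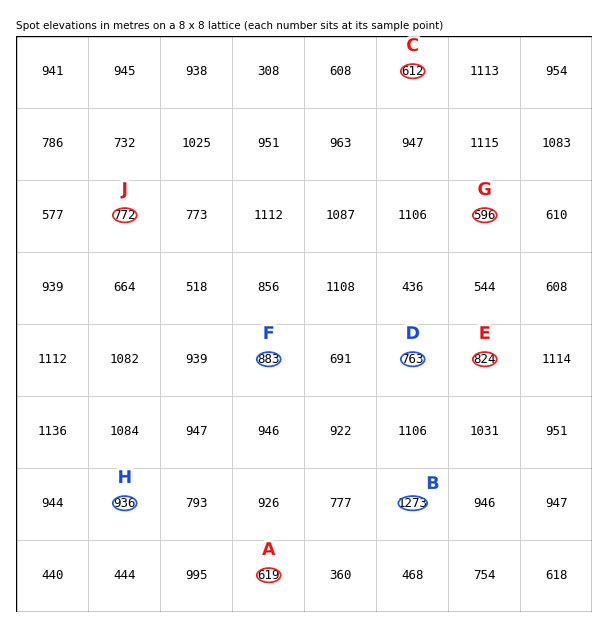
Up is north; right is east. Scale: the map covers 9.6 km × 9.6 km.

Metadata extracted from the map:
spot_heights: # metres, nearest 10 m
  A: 620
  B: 1270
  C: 610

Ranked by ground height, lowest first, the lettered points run G D J E F H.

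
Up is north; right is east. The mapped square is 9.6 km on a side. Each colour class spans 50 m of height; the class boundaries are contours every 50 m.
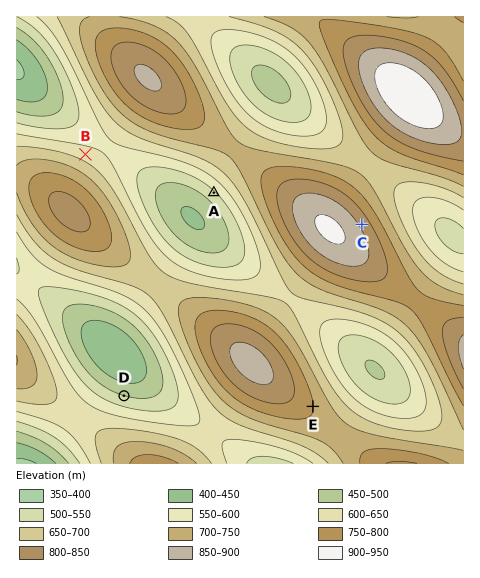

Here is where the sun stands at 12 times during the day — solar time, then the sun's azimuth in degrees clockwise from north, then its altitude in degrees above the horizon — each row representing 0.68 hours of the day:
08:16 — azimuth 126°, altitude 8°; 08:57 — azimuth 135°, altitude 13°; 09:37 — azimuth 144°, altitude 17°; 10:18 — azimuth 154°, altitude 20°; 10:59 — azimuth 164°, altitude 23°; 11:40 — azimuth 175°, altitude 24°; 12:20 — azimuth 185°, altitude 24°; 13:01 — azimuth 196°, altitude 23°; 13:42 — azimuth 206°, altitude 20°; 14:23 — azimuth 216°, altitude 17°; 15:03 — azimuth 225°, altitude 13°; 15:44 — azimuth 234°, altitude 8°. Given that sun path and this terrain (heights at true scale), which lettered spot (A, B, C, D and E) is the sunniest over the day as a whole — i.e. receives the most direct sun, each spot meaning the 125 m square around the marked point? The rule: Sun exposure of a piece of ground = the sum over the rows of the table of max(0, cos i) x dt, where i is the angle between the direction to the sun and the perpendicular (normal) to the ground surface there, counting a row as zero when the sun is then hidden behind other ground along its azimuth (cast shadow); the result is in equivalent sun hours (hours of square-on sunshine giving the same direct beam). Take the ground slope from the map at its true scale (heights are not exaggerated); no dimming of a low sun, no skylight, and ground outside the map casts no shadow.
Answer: A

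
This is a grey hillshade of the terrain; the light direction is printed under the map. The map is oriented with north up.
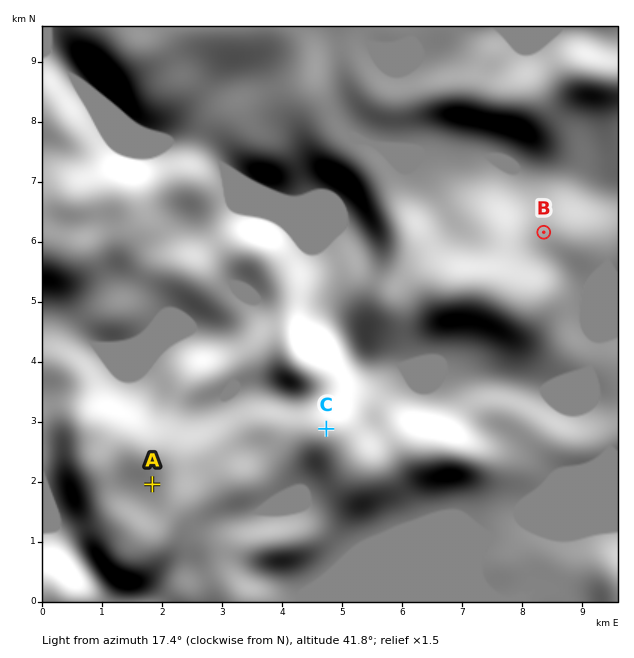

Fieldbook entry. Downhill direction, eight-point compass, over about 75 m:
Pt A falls W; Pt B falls NW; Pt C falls N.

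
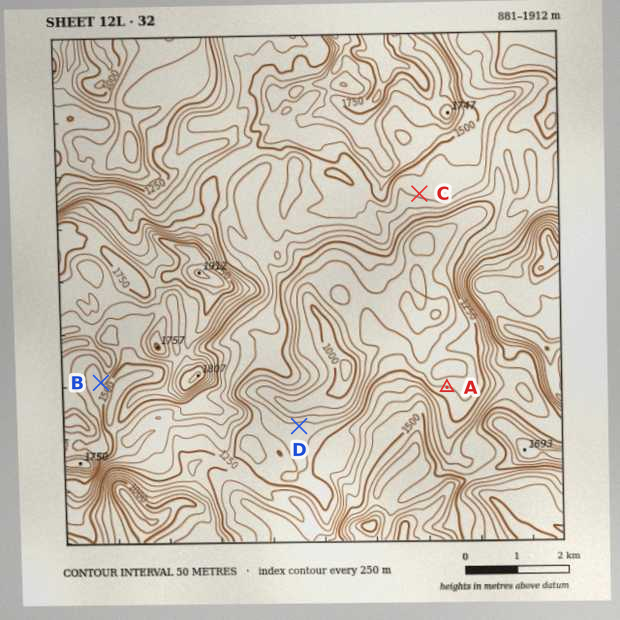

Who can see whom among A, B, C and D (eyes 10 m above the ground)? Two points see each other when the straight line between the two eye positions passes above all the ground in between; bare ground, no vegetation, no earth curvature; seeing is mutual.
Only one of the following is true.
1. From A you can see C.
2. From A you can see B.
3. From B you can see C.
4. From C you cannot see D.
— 1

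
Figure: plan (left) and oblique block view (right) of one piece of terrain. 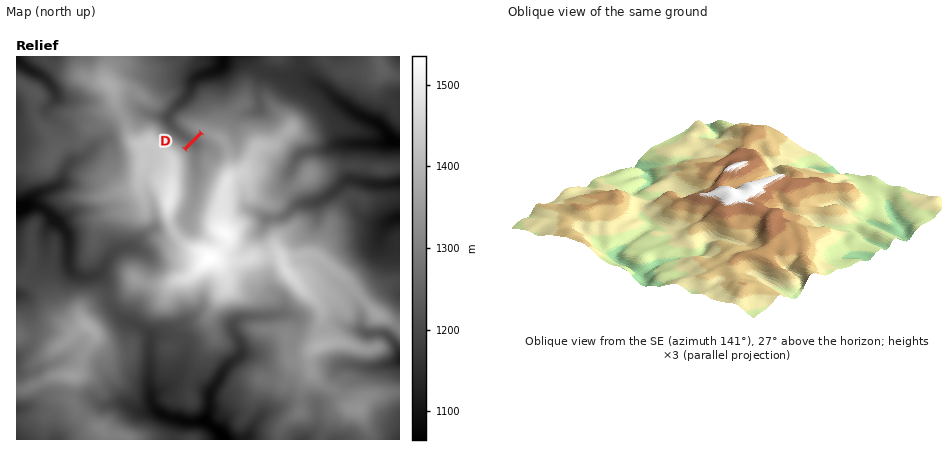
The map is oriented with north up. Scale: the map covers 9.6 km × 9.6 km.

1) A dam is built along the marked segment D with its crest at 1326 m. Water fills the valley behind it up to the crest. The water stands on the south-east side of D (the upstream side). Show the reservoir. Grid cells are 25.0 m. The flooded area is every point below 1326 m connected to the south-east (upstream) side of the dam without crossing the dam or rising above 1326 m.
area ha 43.4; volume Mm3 8.4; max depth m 70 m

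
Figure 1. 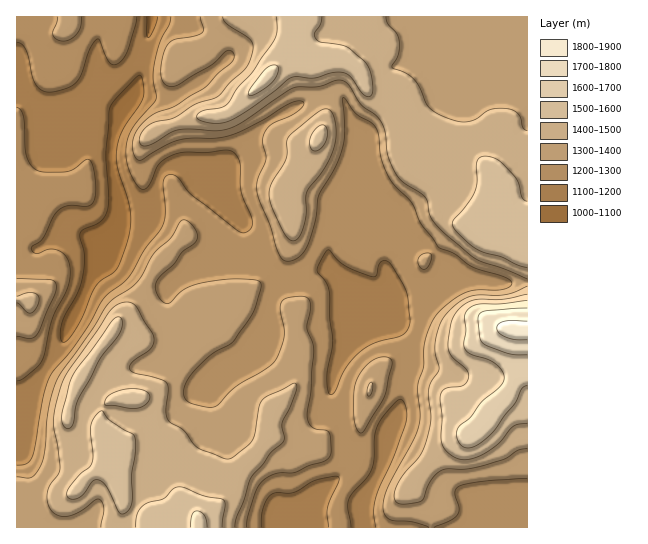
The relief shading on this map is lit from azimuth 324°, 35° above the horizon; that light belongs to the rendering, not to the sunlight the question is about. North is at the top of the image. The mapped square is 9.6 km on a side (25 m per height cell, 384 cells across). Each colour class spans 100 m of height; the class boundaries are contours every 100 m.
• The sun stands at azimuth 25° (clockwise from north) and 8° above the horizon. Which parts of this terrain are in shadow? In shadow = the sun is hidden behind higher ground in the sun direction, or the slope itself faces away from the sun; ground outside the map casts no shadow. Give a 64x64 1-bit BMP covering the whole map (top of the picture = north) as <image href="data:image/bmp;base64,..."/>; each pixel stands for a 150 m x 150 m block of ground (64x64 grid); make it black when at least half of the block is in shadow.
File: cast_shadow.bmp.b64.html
<image width="64" height="64" href="data:image/bmp;base64,Qk0+AgAAAAAAAD4AAAAoAAAAQAAAAEAAAAABAAEAAAAAAAACAAATCwAAEwsAAAIAAAAAAAAA////AAAAAAA/8AAAAA/+AB/4AAGAD/8AH/gAAfAP/4AP+AAD+APf4AB4AAP8AB/4AHAAA/4AH/4wMAAD/wAf/3xwAAH/AA//fGAAAEQAD/98YAAAAGAP/3xAAAAAYP//PkAAAABg/hc+AAAAAGH8BzwAAAAAYfwHHAYAAABw/IMYBgAAAHD94AAAAAAAYPv4AAAAAAAAY/wAAAAAAAA//gAAAAAAAD//gAAAAAAAP//AAAAAAAA//8AAAAAAAB//wAAAAAAAAf/AAAAAAABh+MAAAAAAAPHAwAAAAAAA+IAAAAAAAAD8AAAAAAAAAP8AAAAAAAAA//4AAAABgAH//wAAAAPgAf//AAAAB+AB//8AYAAP8A///gBwAA/wH//4AHgAD+Af//AAf4AP4B//wAH/wA/AH/8AA//gD8A/+AAB3/OPgH/wAAGf//+Af/AAAB///wB/8AAAH//+AP/gAAAP//gA/8AAAA///AD/gAAAD//+AP8AAAAP//+A/wAAAAf//8D+AAAAA///AP4AAAAAH//A/gAAAAAP//D+AAAAAQAf+f4AAAABwA///AAAAAHgD//4AAAAAfAD//AAAAAA8AH/4AAAAAD0wH/gAAAAAObwO8AAACAAYPgAAAAAcAAA/AAAAABwAAD8AAAAACAAAP4AAAAAAAAB/AAAAAAAAAH4AAAAAA=="/>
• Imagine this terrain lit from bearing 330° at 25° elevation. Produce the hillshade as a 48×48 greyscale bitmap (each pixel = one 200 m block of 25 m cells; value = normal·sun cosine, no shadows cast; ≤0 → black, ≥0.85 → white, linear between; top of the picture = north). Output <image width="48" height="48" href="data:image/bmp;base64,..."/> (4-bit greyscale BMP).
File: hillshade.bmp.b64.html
<image width="48" height="48" href="data:image/bmp;base64,Qk32BAAAAAAAAHYAAAAoAAAAMAAAADAAAAABAAQAAAAAAIAEAAATCwAAEwsAABAAAAAAAAAAAAAAABEREQAiIiIAMzMzAERERABVVVUAZmZmAHd3dwCIiIgAmZmZAKqqqgC7u7sAzMzMAN3d3QDu7u4A////AGd2VGmoeYiJqFMiRnd4iHeJdDRFZnd3eGeGQ0eYeJiJqXUhNnd4iHaKhURFZnd3d2eIYyV3aJmZqpcxJGZniXV7uFRWZ3d3d4mqpzNmZ5mqqZhiEkRFeYVa3HVVZmZnd7u7uoVmZniZmZmEETMzRodH3rdUQzRFVdy6qqh2VniIiZmXMjQzM2hVvtp0MQEjRcy6mZmHZnh3iZmpZEVURFdlnNyWQgASRLu6iJmXZniIiZmqllZmZmdle8y4dTACRJu5d4moh2iYiJmamGZ4h3dUasy6mHMRNJq6domYh3eZiIiJmHZ4mYhCSLu6qqdBI4rLlomHdmZ5mZmImGVWiplhFpqqqqpzI3nMtnmHZlRYmamZmYVEaaqCFImpmaumRFe9x2iZmHVFiZqqqqdDWKqVJHmrqqq5ZVWt6Veau6hkV4mru7lkV5u3NIq8uqqpdmV9/XV4mZmFRXiaqqp0R5vaVHq7qIiIdmVb/8VFZmeIVFZ4mqqFRordlnmpdlVVVGVH3/lEVlV5dUVmiZmWRnisypmph2Q0M0M0r/50VmZoh2ZmeJmHZniJqqq7qpdUREMSfP/GVnd3h3dmaIh2Z3d4iJrMuqmId1QRSd/6Z4iHd3dlV4hlZ3d3eInO3LvMu3UQFr7+p4iYdmZlV5l1V3d3d4id//7v7phRBJz/2XiaqHd2VpqoZ3d3d4d57////7uVI3rf63eKu7qYdnmph3d3d4dmnO7e7ry5U2m87IZnm7uql2Z4h3d3eHdVZ3ZUVqqqdViazaZWaJmqqXQ1d3d3eIhkVUISNIiZhmeJrMllVWeJmXQjZ3d2d4mGRDIkV3d4h2eJm9yWZmd4mYUiV4dmZ4mWRERFZ3dmdmZ4mc24d3eImYYxR4h3Z3h2VWZmd2ZmVURomJu5iIiImHdCNomZiIh2iZh3eGZmVENXh3mqmIiIh3dTNXiZmYiIqqqHiHd2ZVRXh2iZmYiIiIdUNWeIiGaJmqqYeIiHd2VXdmiZiIiJmqdTJGd4dkV4iZmYd4iJmHVXdleYiIiZq7ljAld4dVVniJiIh4iaqoZohUaId3eJq8uEEDZ4dnZniIiIiHeJqpZplRJWZWZ4mquWMCV5iIdniJmYiGd4mqdqtwASMzRXiZqoQSR5mHd3iZmYiGZniZdq3FAAAAAViau6YiRomXd3iaqYiGZmeJhp3+lTIQAASbzcpTVWiHiIiZqYd3ZmZ4dnv/7Ll2QAA3rNyFVEeHiImZmZh3dlVWZWjO3N7dyBABWLuXZEiHeIiImZiIdlVVVEabmKzd3JEAA0Z2ZViXd4iIiYiId2VWZUSKhVis3tkgAAETVmiYd4iIiIiIh2ZmdkR6lkRpve2TEiIBV2eJiId3iIiIh2ZWd1RruVRGm97ZZWZVeGZ4iHd3d3d4h2VFd2Rq3JdmaKzLmImZiHZnd3d3d3d3iHZEaGRa3cqXZnmrqYiah3d3d3d3d3d3iIdUaHQ4zLqXZVaJmHeIh2d3d3d3d3d3iZhkaYQ3u6mXZUV4h2Z3h2eHd3d4d3dw=="/>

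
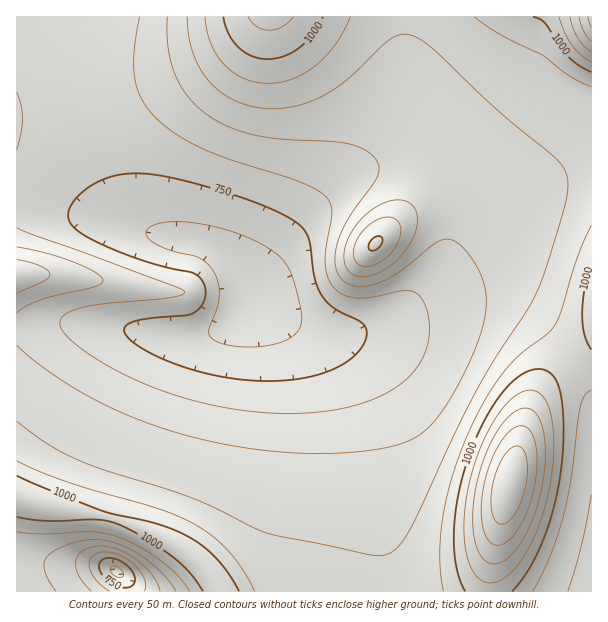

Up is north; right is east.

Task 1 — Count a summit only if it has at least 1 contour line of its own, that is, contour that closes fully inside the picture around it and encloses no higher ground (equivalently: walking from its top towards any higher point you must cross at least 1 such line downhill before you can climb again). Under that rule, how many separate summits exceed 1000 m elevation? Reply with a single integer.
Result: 2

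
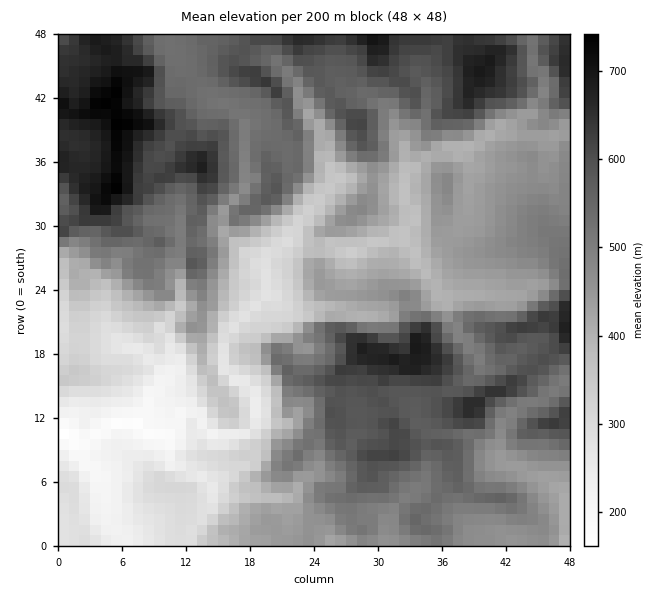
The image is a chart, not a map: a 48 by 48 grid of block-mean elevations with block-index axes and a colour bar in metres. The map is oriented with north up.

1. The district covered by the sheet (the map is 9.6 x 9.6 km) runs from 155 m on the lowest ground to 745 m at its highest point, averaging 475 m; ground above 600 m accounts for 16.8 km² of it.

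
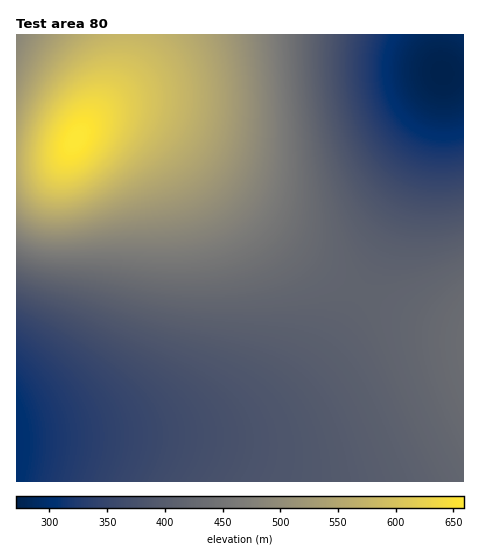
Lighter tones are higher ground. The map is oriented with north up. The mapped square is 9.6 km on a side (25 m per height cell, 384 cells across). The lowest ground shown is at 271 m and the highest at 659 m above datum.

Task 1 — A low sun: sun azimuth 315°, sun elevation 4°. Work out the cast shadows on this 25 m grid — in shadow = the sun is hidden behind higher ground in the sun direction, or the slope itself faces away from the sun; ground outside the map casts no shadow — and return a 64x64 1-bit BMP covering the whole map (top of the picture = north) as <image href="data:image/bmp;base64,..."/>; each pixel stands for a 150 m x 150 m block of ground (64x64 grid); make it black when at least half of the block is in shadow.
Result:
<image width="64" height="64" href="data:image/bmp;base64,Qk0+AgAAAAAAAD4AAAAoAAAAQAAAAEAAAAABAAEAAAAAAAACAAATCwAAEwsAAAIAAAAAAAAA////AAAAAAAAAAAAAAAAAAAAAAAAAAAAAAAAAAAAAAAAAAAAAAAAAAAAAAAAAAAAAAAAAAAAAAAAAAAAAAAAAAAAAAAAAAAAAAAAAAAAAAAAAAAAAAAAAAAAAAAAAAAAAAAAAAAAAAAAAAAAAAAAAAAAAAAAAAAAAAAAAAAAAAAAAAAAAAAAAAAAAAAAAAAAAAAAAAAAAAAAAAAAAAAAAAAAAAAAAAAAAAAAAAAAAAAAAAAAAAAAAAAAAAAAAAAAAAAAAAAAAAAAAAAAAAAAAAAAAAAAAAAAAAAAAAAAAAAAAAAAAAAAAAAAAAAAAAAAAAAAAAAAAAAADwAAAAAAAAD/4AAAAAAAAf/gAAAAAAAH//AAAAAAAAf/8AAAAAAAB//wAAAAAAAH//AAAAAAAAf/8AAAAAAAB//wAAAAAAAD//AAAAAAAAP/4AAAAAAAAf/gAAAAAAAB/8AAAAAAAAD/wAAAAAAAAH+AAAAAAAAAP4AAAAAAAAAfAAAAAAAAAAAAAAAAAAAAAAAAAAAAAAAAAAAAAAAAAAAAAAAAAAAAAAAAAAAAAAAAAAAAAAAAAAAAAAAAAAAAAAAAAAAAAAAAAAAAAAAAAAAAAAAAAAAAAAAAAAAAAAAAAAAAAAAAAAAAAAAAAAAAAAAAAAAAAAAAAAAAAAAAAAAAAAAAAAAAAAAAAAAAAA=="/>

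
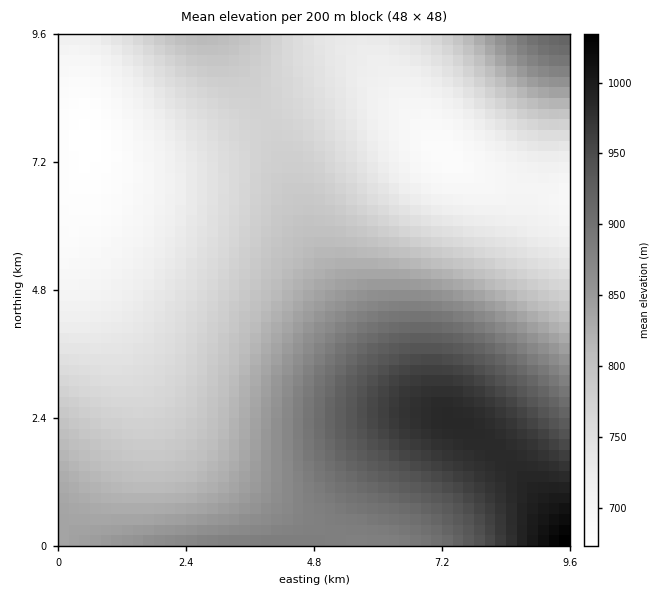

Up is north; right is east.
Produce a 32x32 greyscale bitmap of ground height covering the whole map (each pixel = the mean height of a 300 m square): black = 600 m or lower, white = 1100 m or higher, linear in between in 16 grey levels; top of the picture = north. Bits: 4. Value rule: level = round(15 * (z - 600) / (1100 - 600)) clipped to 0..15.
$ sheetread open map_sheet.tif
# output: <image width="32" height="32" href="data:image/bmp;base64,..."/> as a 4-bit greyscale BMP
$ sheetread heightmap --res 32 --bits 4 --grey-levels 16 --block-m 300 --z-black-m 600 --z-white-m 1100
<image width="32" height="32" href="data:image/bmp;base64,Qk12AgAAAAAAAHYAAAAoAAAAIAAAACAAAAABAAQAAAAAAAACAAATCwAAEwsAABAAAAAAAAAAAAAAABEREQAiIiIAMzMzAERERABVVVUAZmZmAHd3dwCIiIgAmZmZAKqqqgC7u7sAzMzMAN3d3QDu7u4A////AHd3iIiIiIiIiIiZmZqrvM13d3d3eIiIiImZmZmqu7zNd3d3d3d4iIiZmZmaqrvMzHd2ZmZ3d4iImZmqqqu7zMx3ZmZmZnd4iZmaqqu7u8zLZmZmZmZ3eImZqqu7u7u7u2ZmZmZmZ3iJmqq7u7vLu7tmZVVVZmd4iZqru7vMu7uqZVVVVWZneImaq7u8y7u6qlVVVVVWZ3iJmqq7u7u7qqlVVVVVVmZ3iJmqu7u7uqmYVERFVVZmd4iZqqq7uqqZiERERFVVZnd4iZmqqqqZmIdERERFVWZneIiZmZmZmId3M0RERVVWZ3eIiJmZmIh3ZjMzRERVVmZ3eIiIiId3ZmUzMzREVVZmZ3d3d3d3ZmVVMzM0REVVZmZ3d3dmZmVVVDMzM0RFVWZmZmZmZlVVREQzMzM0RFVWZmZmZVVURERDIiMzNERVVmZmZVVEREQzMyIiMzREVVZmZVVEQzMzMzMiIjM0RFVVZlVURDMzMzMzIiIzNERVVVVVVEMzMzMzMyIiMzREVVVVVUQzMzMzNEQiIjM0RVVVVVVEMzMzNERVIiMzREVVVVVURDMzM0RVVSIjM0RVVVVVVEQzMzRFVmYyMzRFVVVVVUREMzNEVmd3MzNEVVZlVVVERDNERWZ4iDM0RVVmZlVVRERERFZniJkzRFVmZmZlVEREREVWeImZ"/>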